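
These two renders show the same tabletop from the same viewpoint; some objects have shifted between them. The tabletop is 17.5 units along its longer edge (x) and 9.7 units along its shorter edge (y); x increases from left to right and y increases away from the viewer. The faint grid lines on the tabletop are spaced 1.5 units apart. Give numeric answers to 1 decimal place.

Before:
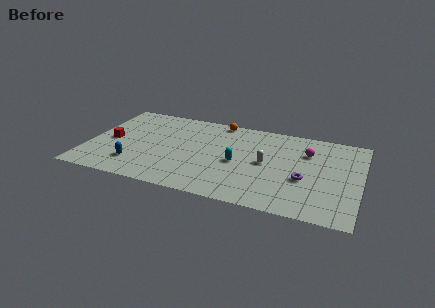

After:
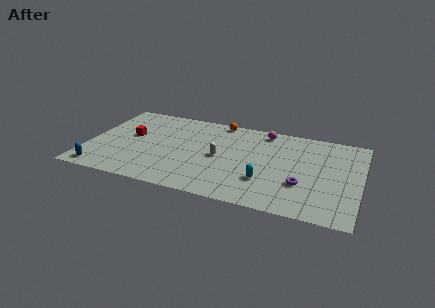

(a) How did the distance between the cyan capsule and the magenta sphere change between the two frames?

+0.6

Before: roughly 5.0 units apart; after: 5.6. That's 0.6 units further apart.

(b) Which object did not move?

the orange sphere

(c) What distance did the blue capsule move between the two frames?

2.4

From (3.2, 2.3) to (1.1, 1.1), the blue capsule covered √(2.1² + 1.2²) ≈ 2.4 units.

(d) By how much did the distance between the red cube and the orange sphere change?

-1.5

They were about 8.0 units apart before and 6.5 after — 1.5 units closer together.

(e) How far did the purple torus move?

0.6

The purple torus moved from about (14.0, 3.8) to (13.9, 3.2), a distance of √(0.1² + 0.6²) ≈ 0.6.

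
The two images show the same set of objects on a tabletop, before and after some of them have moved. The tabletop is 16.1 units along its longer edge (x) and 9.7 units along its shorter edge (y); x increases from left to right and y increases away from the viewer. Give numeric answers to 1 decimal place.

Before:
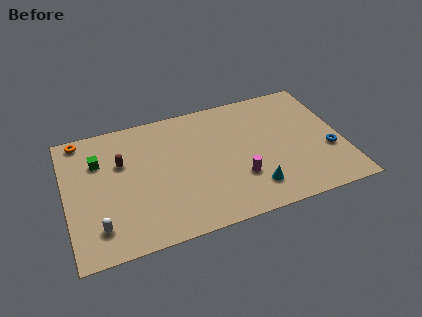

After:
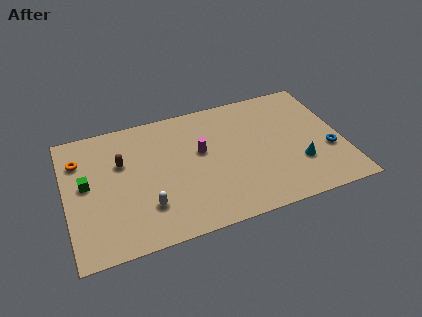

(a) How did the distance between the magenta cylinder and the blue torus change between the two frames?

+2.3

They were about 5.3 units apart before and 7.6 after — 2.3 units further apart.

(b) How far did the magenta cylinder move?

3.4

The magenta cylinder moved from about (9.9, 3.0) to (7.9, 5.7), a distance of √(2.0² + 2.7²) ≈ 3.4.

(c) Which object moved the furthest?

the magenta cylinder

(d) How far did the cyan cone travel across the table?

3.0

The cyan cone was near (10.6, 2.0) before and (13.4, 3.0) after, so it travelled √(2.8² + 1.0²) ≈ 3.0 units.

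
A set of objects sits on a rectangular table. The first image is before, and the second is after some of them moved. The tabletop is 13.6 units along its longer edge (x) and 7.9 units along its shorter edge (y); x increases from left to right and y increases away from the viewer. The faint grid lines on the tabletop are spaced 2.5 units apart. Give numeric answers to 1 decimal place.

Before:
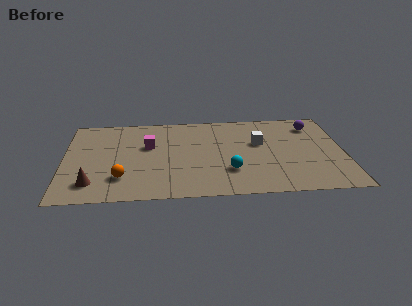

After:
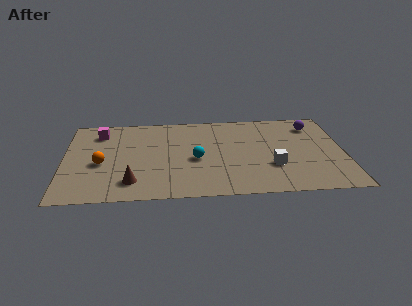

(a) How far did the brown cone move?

1.9

The brown cone moved from about (1.4, 1.6) to (3.3, 1.6), a distance of √(1.9² + 0.0²) ≈ 1.9.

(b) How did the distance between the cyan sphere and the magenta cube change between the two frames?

+0.8

The distance was about 4.7 in the first image and 5.5 in the second, so they moved 0.8 units further apart.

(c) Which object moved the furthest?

the magenta cube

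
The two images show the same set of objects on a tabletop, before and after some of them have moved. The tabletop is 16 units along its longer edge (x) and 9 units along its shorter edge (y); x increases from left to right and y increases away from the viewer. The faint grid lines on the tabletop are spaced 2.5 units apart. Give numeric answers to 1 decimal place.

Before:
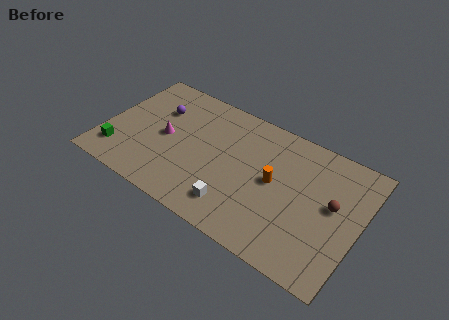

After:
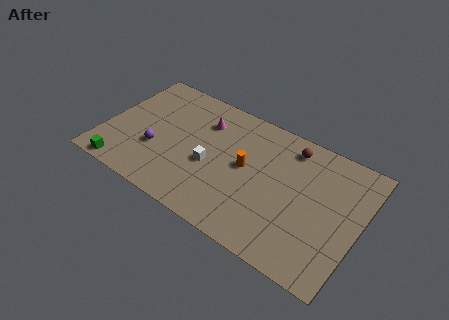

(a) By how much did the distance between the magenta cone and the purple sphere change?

+2.3

Before: roughly 2.0 units apart; after: 4.3. That's 2.3 units further apart.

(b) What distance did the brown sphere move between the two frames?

4.0

The brown sphere was near (14.3, 5.0) before and (11.3, 7.6) after, so it travelled √(3.0² + 2.6²) ≈ 4.0 units.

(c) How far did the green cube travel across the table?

1.2

From (1.2, 1.9) to (1.7, 0.8), the green cube covered √(0.5² + 1.1²) ≈ 1.2 units.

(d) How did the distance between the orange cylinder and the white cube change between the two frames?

-1.2

The distance was about 3.5 in the first image and 2.3 in the second, so they moved 1.2 units closer together.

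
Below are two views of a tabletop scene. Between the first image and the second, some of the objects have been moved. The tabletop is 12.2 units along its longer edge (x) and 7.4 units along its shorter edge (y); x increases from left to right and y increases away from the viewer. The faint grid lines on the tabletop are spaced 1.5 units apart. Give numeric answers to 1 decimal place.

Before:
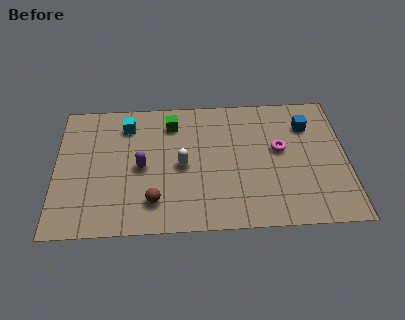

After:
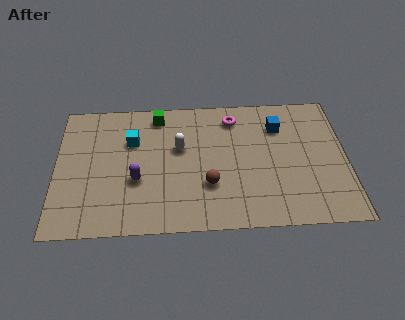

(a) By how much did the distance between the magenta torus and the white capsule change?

-1.4

The distance was about 4.2 in the first image and 2.8 in the second, so they moved 1.4 units closer together.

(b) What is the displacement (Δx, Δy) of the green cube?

(-0.6, 0.5)

From the two frames, the green cube sits at roughly (4.9, 5.9) before and (4.3, 6.4) after.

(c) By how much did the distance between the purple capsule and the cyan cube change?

-0.3

Before: roughly 2.5 units apart; after: 2.2. That's 0.3 units closer together.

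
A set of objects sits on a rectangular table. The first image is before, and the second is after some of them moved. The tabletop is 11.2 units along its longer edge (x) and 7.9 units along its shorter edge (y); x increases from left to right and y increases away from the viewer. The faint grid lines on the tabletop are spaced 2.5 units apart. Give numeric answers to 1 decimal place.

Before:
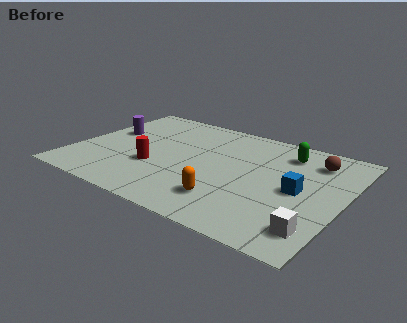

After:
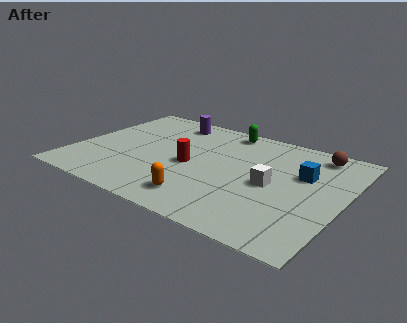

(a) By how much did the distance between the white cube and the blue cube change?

-0.8

Before: roughly 2.5 units apart; after: 1.7. That's 0.8 units closer together.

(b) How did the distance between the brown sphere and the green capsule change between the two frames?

+2.7

Before: roughly 1.2 units apart; after: 3.9. That's 2.7 units further apart.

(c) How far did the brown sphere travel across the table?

0.6

The brown sphere was near (9.7, 6.2) before and (9.7, 6.8) after, so it travelled √(0.0² + 0.6²) ≈ 0.6 units.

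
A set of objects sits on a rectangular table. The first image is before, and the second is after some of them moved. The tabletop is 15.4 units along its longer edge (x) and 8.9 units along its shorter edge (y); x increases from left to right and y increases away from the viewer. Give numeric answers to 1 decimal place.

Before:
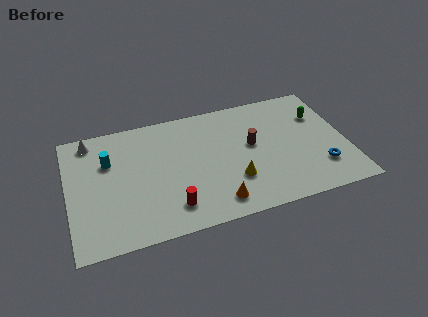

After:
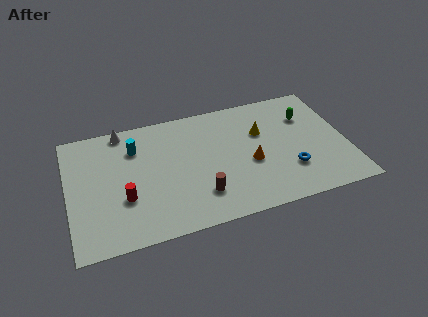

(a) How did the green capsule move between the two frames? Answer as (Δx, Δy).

(-0.7, 0.1)

From the two frames, the green capsule sits at roughly (14.1, 6.2) before and (13.4, 6.3) after.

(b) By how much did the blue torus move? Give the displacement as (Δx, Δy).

(-1.7, 0.3)

The blue torus started near (13.8, 2.3) and ended near (12.1, 2.6).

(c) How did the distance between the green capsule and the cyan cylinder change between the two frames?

-2.2

They were about 11.8 units apart before and 9.6 after — 2.2 units closer together.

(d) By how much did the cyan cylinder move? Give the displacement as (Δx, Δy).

(1.5, 0.6)

The cyan cylinder started near (2.3, 6.0) and ended near (3.8, 6.6).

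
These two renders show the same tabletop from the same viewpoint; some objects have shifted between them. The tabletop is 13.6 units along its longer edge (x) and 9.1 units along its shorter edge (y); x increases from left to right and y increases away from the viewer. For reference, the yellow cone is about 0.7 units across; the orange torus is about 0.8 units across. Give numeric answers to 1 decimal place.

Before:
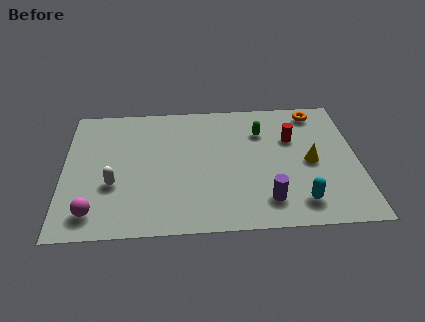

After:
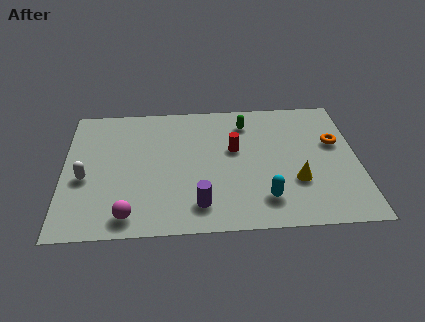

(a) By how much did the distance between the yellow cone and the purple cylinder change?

+1.4

Before: roughly 3.3 units apart; after: 4.7. That's 1.4 units further apart.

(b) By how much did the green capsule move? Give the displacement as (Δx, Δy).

(-0.7, 0.7)

From the two frames, the green capsule sits at roughly (9.2, 6.6) before and (8.5, 7.3) after.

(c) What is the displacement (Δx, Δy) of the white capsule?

(-1.3, 0.5)

The white capsule was at about (2.3, 3.3) and moved to about (1.0, 3.8).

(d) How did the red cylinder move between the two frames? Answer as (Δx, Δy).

(-2.7, -0.6)

From the two frames, the red cylinder sits at roughly (10.6, 6.0) before and (7.9, 5.4) after.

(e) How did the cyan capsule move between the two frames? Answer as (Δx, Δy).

(-1.6, 0.3)

From the two frames, the cyan capsule sits at roughly (10.8, 1.6) before and (9.2, 1.9) after.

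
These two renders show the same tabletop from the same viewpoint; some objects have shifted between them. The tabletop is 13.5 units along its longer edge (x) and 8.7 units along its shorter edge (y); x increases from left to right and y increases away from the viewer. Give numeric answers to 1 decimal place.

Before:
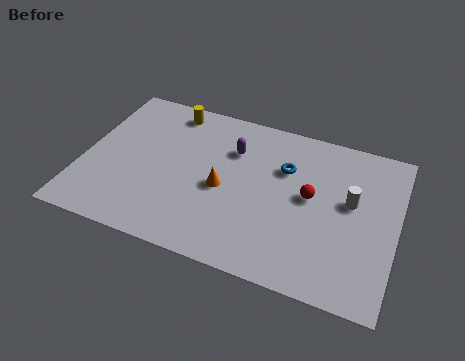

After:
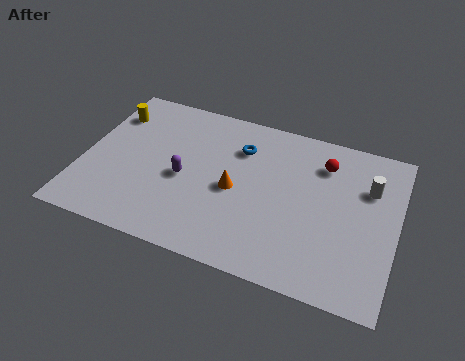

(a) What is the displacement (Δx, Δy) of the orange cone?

(0.5, 0.1)

The orange cone started near (6.1, 3.9) and ended near (6.6, 4.0).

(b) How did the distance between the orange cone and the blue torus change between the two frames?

-0.8

Before: roughly 3.2 units apart; after: 2.4. That's 0.8 units closer together.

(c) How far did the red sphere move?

2.0

From (9.8, 4.7) to (10.2, 6.7), the red sphere covered √(0.4² + 2.0²) ≈ 2.0 units.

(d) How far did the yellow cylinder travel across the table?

2.7

From (3.4, 7.6) to (0.9, 6.6), the yellow cylinder covered √(2.5² + 1.0²) ≈ 2.7 units.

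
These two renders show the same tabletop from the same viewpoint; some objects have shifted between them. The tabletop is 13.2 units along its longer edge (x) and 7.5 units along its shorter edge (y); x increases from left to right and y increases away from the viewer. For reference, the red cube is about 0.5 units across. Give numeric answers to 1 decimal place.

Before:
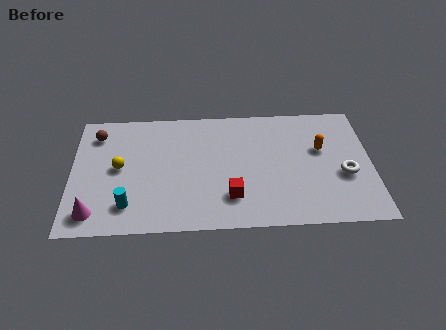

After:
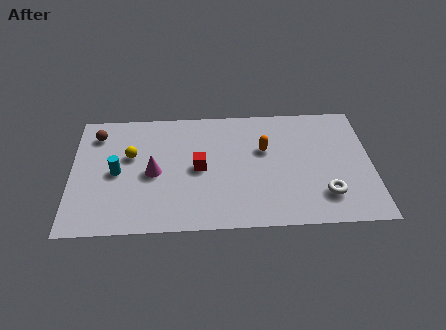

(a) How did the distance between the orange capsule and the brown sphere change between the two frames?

-2.5

The distance was about 10.0 in the first image and 7.5 in the second, so they moved 2.5 units closer together.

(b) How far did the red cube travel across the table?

2.3

The red cube was near (7.0, 1.9) before and (5.6, 3.7) after, so it travelled √(1.4² + 1.8²) ≈ 2.3 units.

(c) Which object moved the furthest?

the magenta cone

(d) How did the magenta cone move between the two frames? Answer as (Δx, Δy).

(2.6, 2.3)

The magenta cone started near (1.0, 1.2) and ended near (3.6, 3.5).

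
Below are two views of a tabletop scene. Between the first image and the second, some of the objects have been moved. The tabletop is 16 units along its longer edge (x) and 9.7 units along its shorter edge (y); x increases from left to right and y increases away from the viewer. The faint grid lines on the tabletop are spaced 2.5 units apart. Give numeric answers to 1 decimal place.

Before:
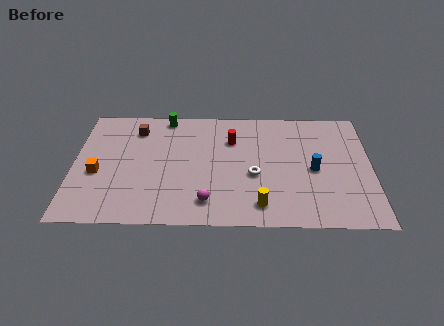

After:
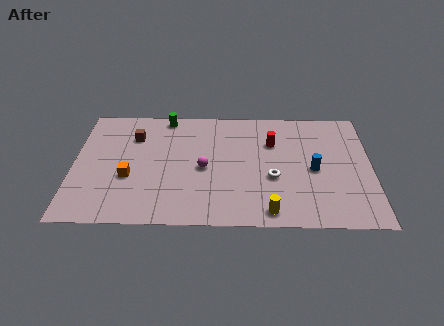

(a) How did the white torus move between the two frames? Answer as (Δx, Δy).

(1.0, -0.2)

The white torus was at about (9.7, 4.0) and moved to about (10.7, 3.8).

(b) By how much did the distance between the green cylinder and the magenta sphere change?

-2.6

The distance was about 7.4 in the first image and 4.8 in the second, so they moved 2.6 units closer together.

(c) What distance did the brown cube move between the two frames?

0.6

The brown cube was near (3.3, 7.7) before and (3.2, 7.1) after, so it travelled √(0.1² + 0.6²) ≈ 0.6 units.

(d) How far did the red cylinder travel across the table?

2.2

The red cylinder moved from about (8.5, 6.9) to (10.7, 6.7), a distance of √(2.2² + 0.2²) ≈ 2.2.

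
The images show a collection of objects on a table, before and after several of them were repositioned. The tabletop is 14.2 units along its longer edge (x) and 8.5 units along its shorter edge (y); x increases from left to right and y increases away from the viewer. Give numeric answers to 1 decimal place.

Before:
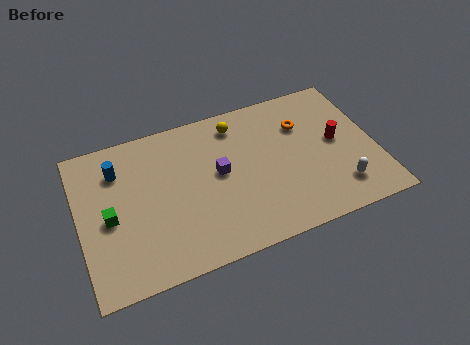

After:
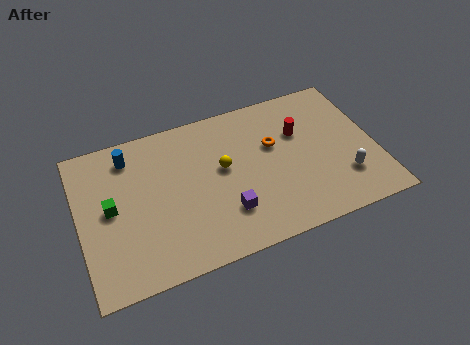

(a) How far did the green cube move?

0.5

The green cube moved from about (1.4, 3.9) to (1.5, 4.4), a distance of √(0.1² + 0.5²) ≈ 0.5.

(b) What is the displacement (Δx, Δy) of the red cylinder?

(-1.7, 1.1)

From the two frames, the red cylinder sits at roughly (12.4, 4.5) before and (10.7, 5.6) after.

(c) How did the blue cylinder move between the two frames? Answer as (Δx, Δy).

(0.6, 0.6)

From the two frames, the blue cylinder sits at roughly (2.0, 6.4) before and (2.6, 7.0) after.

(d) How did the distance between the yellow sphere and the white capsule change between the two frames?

-0.8

The distance was about 6.9 in the first image and 6.1 in the second, so they moved 0.8 units closer together.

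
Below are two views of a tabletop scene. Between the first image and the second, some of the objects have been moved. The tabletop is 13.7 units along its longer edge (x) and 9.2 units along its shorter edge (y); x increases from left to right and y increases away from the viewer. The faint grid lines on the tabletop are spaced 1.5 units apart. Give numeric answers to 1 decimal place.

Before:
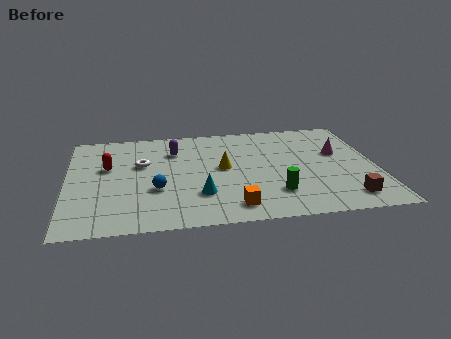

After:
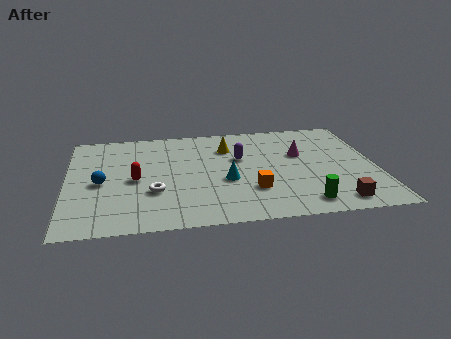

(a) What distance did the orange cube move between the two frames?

1.6

The orange cube was near (7.2, 1.4) before and (8.1, 2.7) after, so it travelled √(0.9² + 1.3²) ≈ 1.6 units.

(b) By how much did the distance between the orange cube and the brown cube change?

-1.1

They were about 5.0 units apart before and 3.9 after — 1.1 units closer together.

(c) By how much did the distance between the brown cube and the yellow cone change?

+0.9

The distance was about 6.3 in the first image and 7.2 in the second, so they moved 0.9 units further apart.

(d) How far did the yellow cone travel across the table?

1.9

The yellow cone was near (6.9, 4.9) before and (7.2, 6.8) after, so it travelled √(0.3² + 1.9²) ≈ 1.9 units.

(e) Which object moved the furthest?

the purple capsule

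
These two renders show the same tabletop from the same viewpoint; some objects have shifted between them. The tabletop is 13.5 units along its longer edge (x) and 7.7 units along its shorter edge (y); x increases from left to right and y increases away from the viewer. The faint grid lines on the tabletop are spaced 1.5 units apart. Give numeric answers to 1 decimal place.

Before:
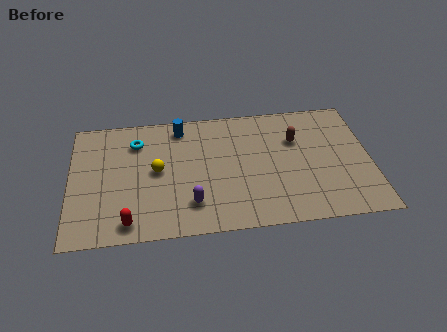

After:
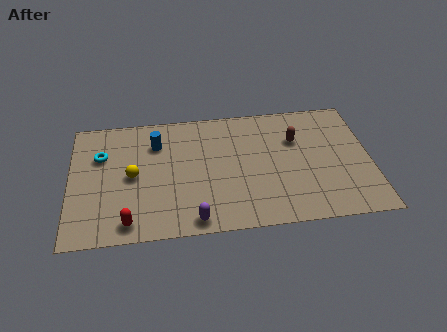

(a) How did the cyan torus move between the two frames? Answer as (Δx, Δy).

(-1.6, -0.7)

The cyan torus was at about (3.0, 5.9) and moved to about (1.4, 5.2).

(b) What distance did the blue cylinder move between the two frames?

1.4

The blue cylinder moved from about (5.0, 6.6) to (3.9, 5.7), a distance of √(1.1² + 0.9²) ≈ 1.4.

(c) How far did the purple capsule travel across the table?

1.0

The purple capsule was near (5.4, 1.8) before and (5.5, 0.8) after, so it travelled √(0.1² + 1.0²) ≈ 1.0 units.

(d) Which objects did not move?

the brown capsule and the red capsule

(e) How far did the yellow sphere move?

1.1

From (3.9, 4.0) to (2.8, 3.8), the yellow sphere covered √(1.1² + 0.2²) ≈ 1.1 units.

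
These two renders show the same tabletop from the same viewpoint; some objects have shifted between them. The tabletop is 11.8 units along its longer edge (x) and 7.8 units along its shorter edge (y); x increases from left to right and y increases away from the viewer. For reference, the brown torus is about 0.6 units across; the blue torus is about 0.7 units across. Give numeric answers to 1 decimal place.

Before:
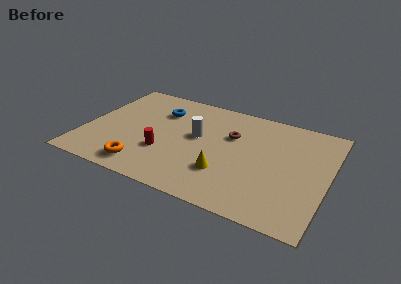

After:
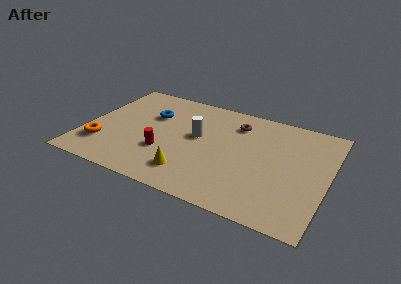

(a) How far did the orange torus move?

2.3

The orange torus was near (3.2, 1.2) before and (1.0, 2.0) after, so it travelled √(2.2² + 0.8²) ≈ 2.3 units.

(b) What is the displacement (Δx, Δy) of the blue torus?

(-0.4, -0.5)

The blue torus started near (3.4, 5.7) and ended near (3.0, 5.2).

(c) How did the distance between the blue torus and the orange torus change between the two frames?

-0.7

Before: roughly 4.5 units apart; after: 3.8. That's 0.7 units closer together.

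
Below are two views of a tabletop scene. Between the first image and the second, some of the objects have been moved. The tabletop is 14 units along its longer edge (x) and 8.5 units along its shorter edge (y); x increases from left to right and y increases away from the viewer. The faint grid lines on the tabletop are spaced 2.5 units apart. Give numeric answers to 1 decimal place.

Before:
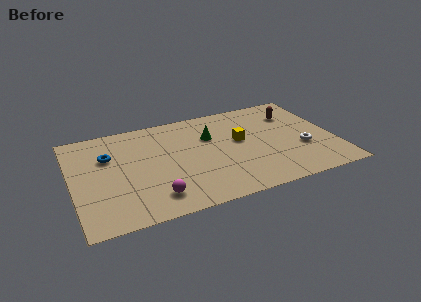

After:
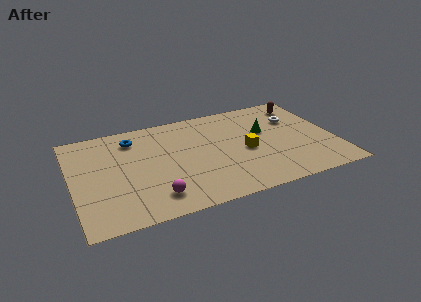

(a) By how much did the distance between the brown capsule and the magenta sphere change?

+0.9

The distance was about 9.3 in the first image and 10.2 in the second, so they moved 0.9 units further apart.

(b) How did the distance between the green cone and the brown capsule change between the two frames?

-1.7

They were about 4.6 units apart before and 2.9 after — 1.7 units closer together.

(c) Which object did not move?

the magenta sphere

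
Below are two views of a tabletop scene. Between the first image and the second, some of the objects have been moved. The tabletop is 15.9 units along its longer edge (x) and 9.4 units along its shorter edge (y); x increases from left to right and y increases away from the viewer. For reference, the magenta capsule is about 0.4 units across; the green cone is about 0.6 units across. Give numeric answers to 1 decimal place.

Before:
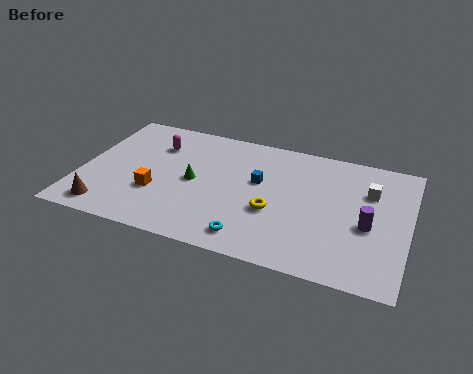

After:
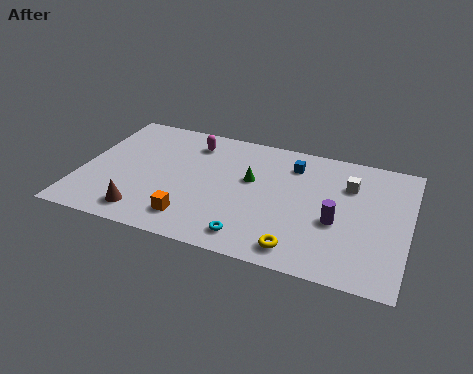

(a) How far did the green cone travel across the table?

2.9

From (5.5, 4.6) to (8.2, 5.6), the green cone covered √(2.7² + 1.0²) ≈ 2.9 units.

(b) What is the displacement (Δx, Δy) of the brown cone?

(1.8, 0.2)

From the two frames, the brown cone sits at roughly (1.6, 1.3) before and (3.4, 1.5) after.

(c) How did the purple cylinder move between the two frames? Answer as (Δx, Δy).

(-1.5, -0.2)

The purple cylinder started near (14.0, 4.0) and ended near (12.5, 3.8).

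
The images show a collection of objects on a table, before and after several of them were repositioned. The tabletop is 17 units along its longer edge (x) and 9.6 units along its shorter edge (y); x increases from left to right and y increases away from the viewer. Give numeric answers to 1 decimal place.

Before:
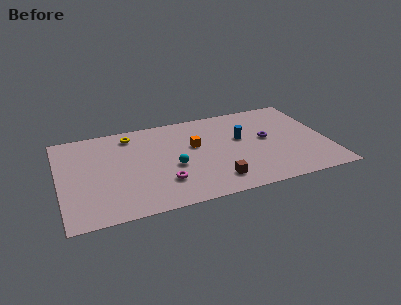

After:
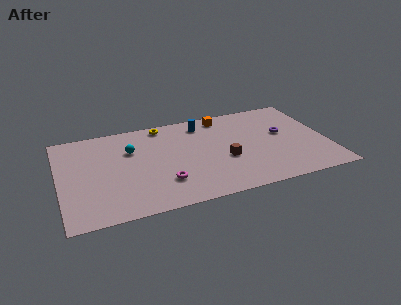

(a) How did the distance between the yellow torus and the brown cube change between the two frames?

-2.0

The distance was about 8.0 in the first image and 6.0 in the second, so they moved 2.0 units closer together.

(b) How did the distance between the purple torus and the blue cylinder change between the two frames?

+3.9

Before: roughly 1.7 units apart; after: 5.6. That's 3.9 units further apart.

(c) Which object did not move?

the magenta torus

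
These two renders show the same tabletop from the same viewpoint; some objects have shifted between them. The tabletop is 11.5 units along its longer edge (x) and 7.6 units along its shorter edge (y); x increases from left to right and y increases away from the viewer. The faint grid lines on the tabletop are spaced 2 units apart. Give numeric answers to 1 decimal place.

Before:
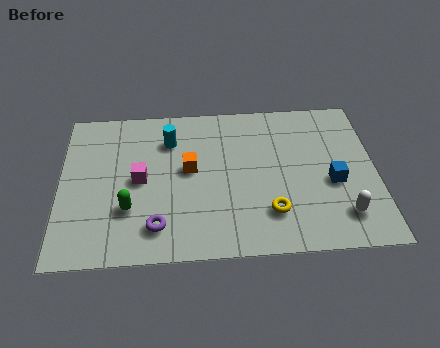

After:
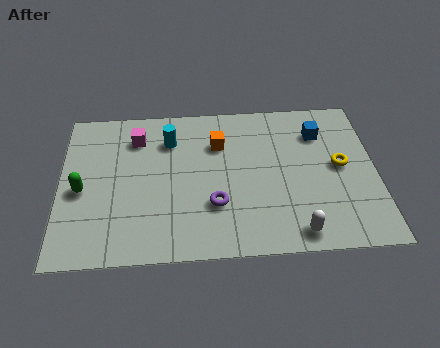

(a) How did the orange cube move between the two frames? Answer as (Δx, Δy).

(1.1, 1.2)

The orange cube started near (4.7, 4.2) and ended near (5.8, 5.4).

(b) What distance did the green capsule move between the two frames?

2.0

From (2.5, 2.4) to (0.8, 3.4), the green capsule covered √(1.7² + 1.0²) ≈ 2.0 units.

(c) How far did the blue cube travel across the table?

2.5

From (9.9, 3.2) to (9.5, 5.7), the blue cube covered √(0.4² + 2.5²) ≈ 2.5 units.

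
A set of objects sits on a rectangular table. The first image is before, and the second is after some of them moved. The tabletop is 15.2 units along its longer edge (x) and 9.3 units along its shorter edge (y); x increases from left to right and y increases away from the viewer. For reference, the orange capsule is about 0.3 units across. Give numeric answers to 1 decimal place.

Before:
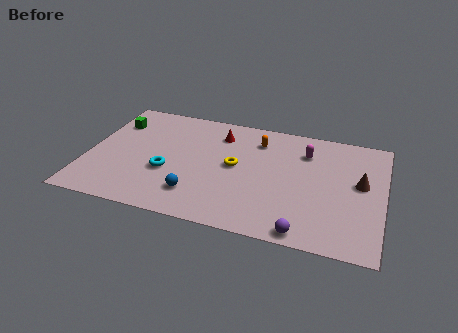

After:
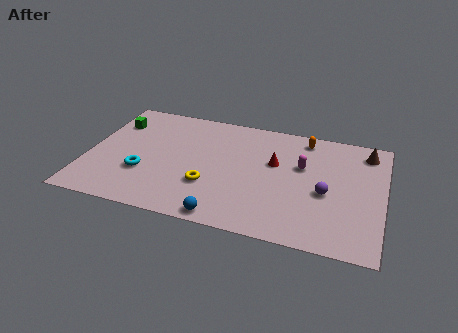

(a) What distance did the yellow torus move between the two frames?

2.2

From (7.6, 4.9) to (6.4, 3.0), the yellow torus covered √(1.2² + 1.9²) ≈ 2.2 units.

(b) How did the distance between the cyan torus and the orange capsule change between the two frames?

+3.6

Before: roughly 5.8 units apart; after: 9.4. That's 3.6 units further apart.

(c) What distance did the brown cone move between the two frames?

2.6

The brown cone moved from about (14.0, 5.2) to (14.2, 7.8), a distance of √(0.2² + 2.6²) ≈ 2.6.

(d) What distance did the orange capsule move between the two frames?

2.5

The orange capsule was near (8.6, 7.3) before and (11.0, 8.1) after, so it travelled √(2.4² + 0.8²) ≈ 2.5 units.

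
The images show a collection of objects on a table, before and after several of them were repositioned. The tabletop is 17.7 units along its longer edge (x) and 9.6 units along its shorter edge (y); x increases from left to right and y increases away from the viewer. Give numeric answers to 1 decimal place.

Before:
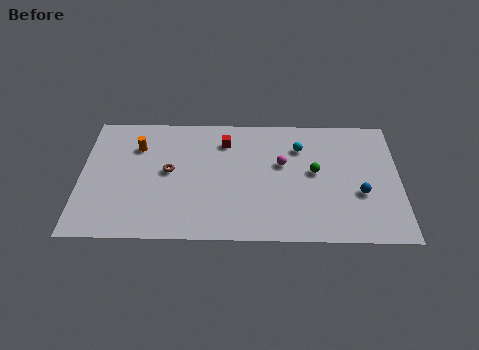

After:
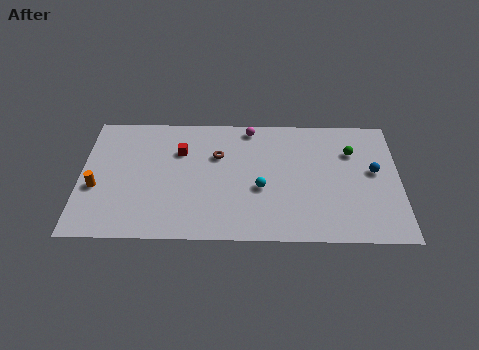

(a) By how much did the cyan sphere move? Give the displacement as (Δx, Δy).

(-2.2, -3.2)

From the two frames, the cyan sphere sits at roughly (12.2, 7.1) before and (10.0, 3.9) after.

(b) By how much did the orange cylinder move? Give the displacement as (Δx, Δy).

(-2.2, -3.2)

From the two frames, the orange cylinder sits at roughly (3.1, 7.0) before and (0.9, 3.8) after.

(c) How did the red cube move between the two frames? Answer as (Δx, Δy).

(-2.5, -0.8)

The red cube started near (8.0, 7.5) and ended near (5.5, 6.7).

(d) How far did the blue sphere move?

1.9

The blue sphere moved from about (15.5, 3.6) to (16.3, 5.3), a distance of √(0.8² + 1.7²) ≈ 1.9.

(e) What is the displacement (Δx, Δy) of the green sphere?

(2.1, 1.6)

The green sphere started near (13.0, 5.2) and ended near (15.1, 6.8).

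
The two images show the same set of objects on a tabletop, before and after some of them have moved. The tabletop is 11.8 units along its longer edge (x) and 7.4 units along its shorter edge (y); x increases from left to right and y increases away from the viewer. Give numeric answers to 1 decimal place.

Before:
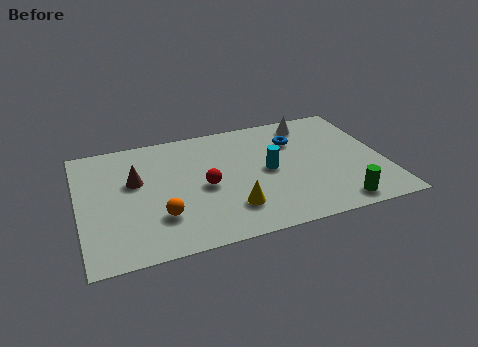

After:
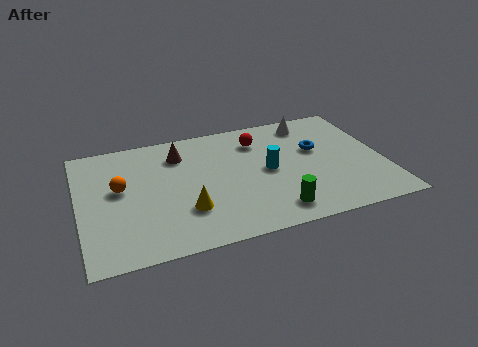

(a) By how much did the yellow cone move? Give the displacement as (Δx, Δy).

(-1.7, 0.4)

The yellow cone started near (5.7, 1.8) and ended near (4.0, 2.2).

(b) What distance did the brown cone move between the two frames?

2.2

The brown cone was near (2.2, 4.5) before and (4.0, 5.7) after, so it travelled √(1.8² + 1.2²) ≈ 2.2 units.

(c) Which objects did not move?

the white cone and the cyan cylinder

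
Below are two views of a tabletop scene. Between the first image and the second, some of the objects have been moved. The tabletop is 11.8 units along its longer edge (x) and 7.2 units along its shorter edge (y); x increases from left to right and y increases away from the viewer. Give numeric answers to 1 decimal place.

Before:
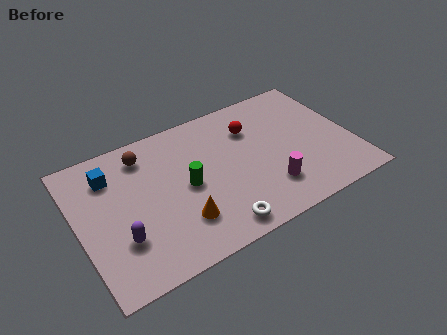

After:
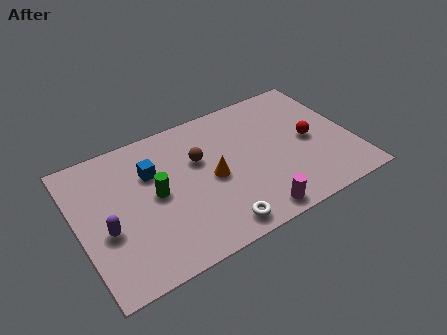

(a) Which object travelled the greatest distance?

the red sphere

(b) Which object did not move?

the white torus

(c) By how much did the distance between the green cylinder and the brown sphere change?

-0.6

They were about 2.8 units apart before and 2.2 after — 0.6 units closer together.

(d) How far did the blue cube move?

1.8

The blue cube moved from about (1.6, 5.5) to (3.3, 4.9), a distance of √(1.7² + 0.6²) ≈ 1.8.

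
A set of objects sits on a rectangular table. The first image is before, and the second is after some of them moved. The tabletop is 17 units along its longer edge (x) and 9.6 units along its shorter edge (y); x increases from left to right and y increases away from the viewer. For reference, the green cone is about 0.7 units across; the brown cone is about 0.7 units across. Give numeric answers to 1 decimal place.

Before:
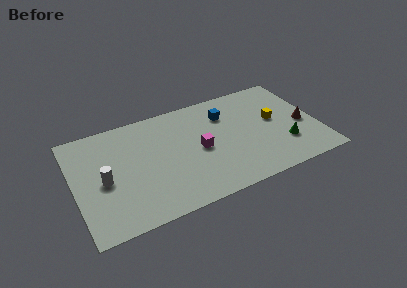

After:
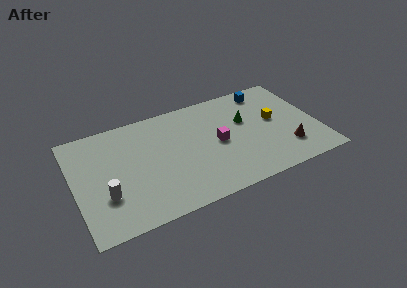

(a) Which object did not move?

the yellow cube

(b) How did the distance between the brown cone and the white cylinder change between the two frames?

-1.4

Before: roughly 14.0 units apart; after: 12.6. That's 1.4 units closer together.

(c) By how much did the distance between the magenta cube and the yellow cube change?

-1.3

The distance was about 5.4 in the first image and 4.1 in the second, so they moved 1.3 units closer together.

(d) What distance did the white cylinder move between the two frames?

1.3

The white cylinder moved from about (2.0, 4.4) to (2.0, 3.1), a distance of √(0.0² + 1.3²) ≈ 1.3.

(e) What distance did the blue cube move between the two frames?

3.3

From (10.8, 7.1) to (13.9, 8.3), the blue cube covered √(3.1² + 1.2²) ≈ 3.3 units.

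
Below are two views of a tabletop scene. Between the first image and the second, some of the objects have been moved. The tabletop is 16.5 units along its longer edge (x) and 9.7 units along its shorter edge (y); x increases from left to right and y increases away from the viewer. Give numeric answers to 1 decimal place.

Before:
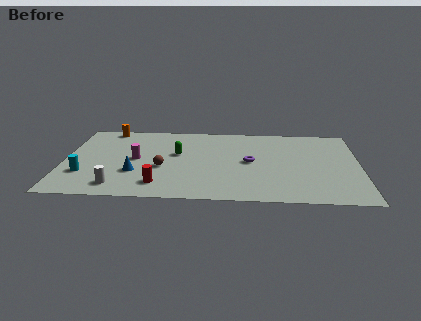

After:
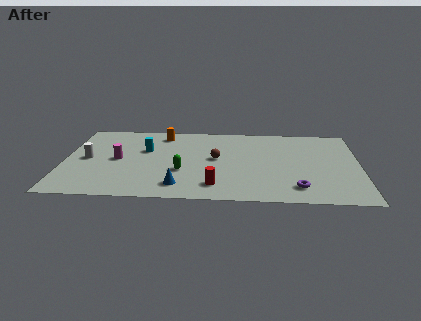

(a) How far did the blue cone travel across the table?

2.9

The blue cone was near (4.0, 3.2) before and (6.5, 1.7) after, so it travelled √(2.5² + 1.5²) ≈ 2.9 units.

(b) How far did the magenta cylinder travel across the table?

1.0

The magenta cylinder moved from about (4.0, 4.9) to (3.0, 4.8), a distance of √(1.0² + 0.1²) ≈ 1.0.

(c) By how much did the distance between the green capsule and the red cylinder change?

-1.5

They were about 4.0 units apart before and 2.5 after — 1.5 units closer together.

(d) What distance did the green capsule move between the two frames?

2.2

From (6.3, 5.7) to (6.6, 3.5), the green capsule covered √(0.3² + 2.2²) ≈ 2.2 units.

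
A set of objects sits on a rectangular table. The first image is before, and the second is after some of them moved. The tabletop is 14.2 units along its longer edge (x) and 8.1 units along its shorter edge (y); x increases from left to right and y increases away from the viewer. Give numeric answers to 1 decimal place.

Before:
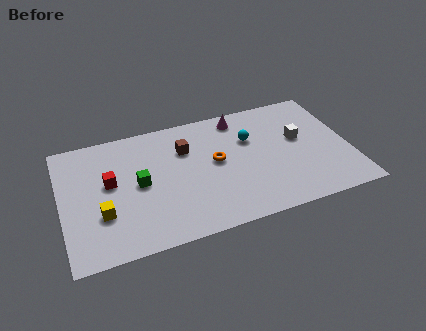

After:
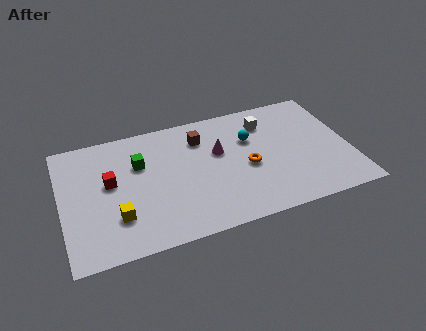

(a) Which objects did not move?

the red cube and the cyan sphere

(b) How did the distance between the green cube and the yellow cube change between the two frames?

+1.0

They were about 2.4 units apart before and 3.4 after — 1.0 units further apart.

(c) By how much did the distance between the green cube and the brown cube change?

+0.3

Before: roughly 2.9 units apart; after: 3.2. That's 0.3 units further apart.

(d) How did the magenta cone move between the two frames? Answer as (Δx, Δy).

(-1.2, -2.0)

The magenta cone was at about (9.0, 7.0) and moved to about (7.8, 5.0).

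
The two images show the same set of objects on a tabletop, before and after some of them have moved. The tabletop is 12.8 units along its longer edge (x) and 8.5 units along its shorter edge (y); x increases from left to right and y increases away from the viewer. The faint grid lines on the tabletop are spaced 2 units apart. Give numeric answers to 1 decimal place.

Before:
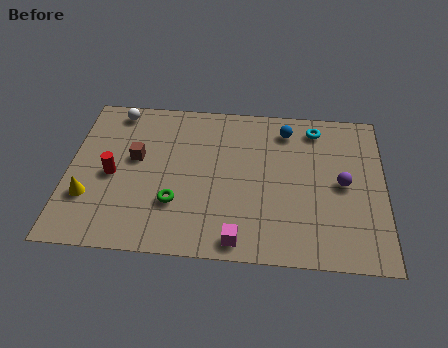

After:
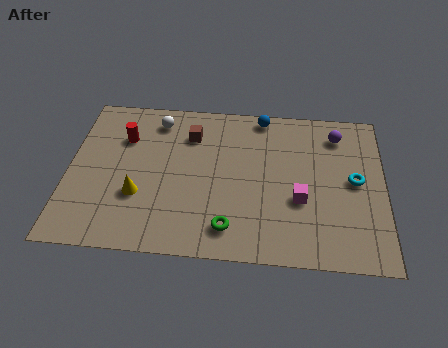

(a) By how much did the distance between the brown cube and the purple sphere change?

-2.4

They were about 8.4 units apart before and 6.0 after — 2.4 units closer together.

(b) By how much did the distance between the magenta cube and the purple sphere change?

-1.3

Before: roughly 5.3 units apart; after: 4.0. That's 1.3 units closer together.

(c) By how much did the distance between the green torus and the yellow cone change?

+0.5

The distance was about 3.5 in the first image and 4.0 in the second, so they moved 0.5 units further apart.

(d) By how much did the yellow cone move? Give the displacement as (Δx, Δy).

(2.0, 0.3)

From the two frames, the yellow cone sits at roughly (0.9, 2.6) before and (2.9, 2.9) after.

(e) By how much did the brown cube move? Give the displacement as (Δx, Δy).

(2.2, 1.5)

From the two frames, the brown cube sits at roughly (2.7, 4.9) before and (4.9, 6.4) after.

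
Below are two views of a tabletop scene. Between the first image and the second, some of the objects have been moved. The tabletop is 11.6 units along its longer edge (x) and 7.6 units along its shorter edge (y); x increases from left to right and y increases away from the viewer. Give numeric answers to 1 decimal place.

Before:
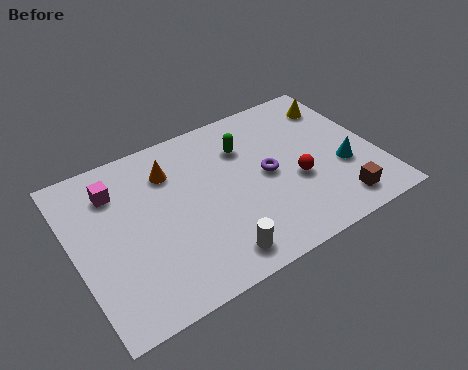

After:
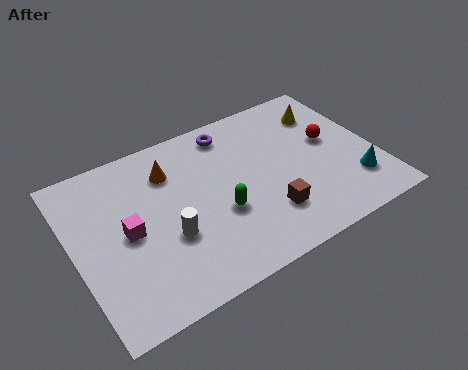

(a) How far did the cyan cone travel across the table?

0.9

The cyan cone moved from about (10.2, 2.8) to (10.5, 1.9), a distance of √(0.3² + 0.9²) ≈ 0.9.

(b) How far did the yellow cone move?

0.5

The yellow cone moved from about (10.6, 6.0) to (10.1, 5.8), a distance of √(0.5² + 0.2²) ≈ 0.5.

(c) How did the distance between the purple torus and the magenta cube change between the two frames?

-0.7

Before: roughly 5.9 units apart; after: 5.2. That's 0.7 units closer together.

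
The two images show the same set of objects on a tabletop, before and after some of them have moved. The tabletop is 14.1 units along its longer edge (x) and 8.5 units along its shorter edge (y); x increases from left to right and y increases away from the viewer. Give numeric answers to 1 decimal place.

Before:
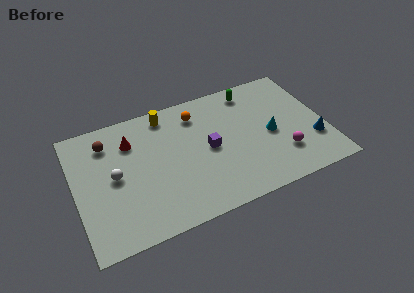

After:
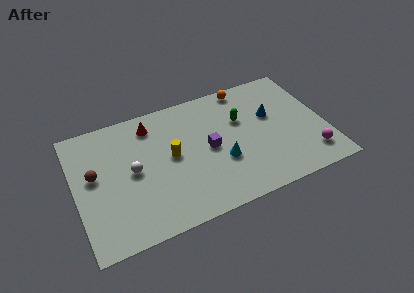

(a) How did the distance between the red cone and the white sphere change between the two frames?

+0.7

The distance was about 2.3 in the first image and 3.0 in the second, so they moved 0.7 units further apart.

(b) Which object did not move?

the purple cube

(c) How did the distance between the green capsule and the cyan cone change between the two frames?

-0.7

Before: roughly 3.5 units apart; after: 2.8. That's 0.7 units closer together.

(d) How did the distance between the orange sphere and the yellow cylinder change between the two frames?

+3.8

They were about 1.8 units apart before and 5.6 after — 3.8 units further apart.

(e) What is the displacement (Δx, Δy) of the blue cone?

(-2.1, 2.6)

The blue cone was at about (13.3, 2.6) and moved to about (11.2, 5.2).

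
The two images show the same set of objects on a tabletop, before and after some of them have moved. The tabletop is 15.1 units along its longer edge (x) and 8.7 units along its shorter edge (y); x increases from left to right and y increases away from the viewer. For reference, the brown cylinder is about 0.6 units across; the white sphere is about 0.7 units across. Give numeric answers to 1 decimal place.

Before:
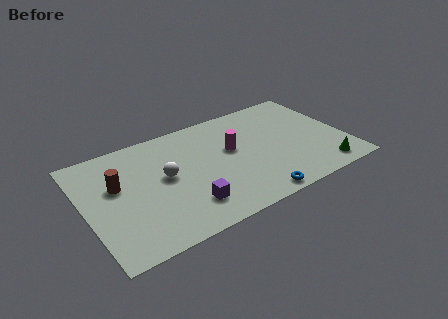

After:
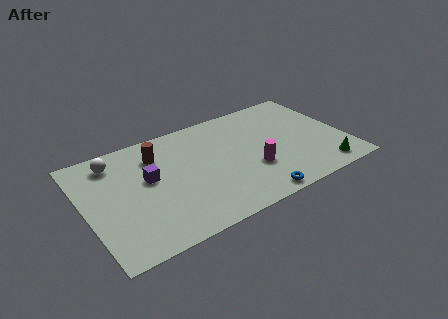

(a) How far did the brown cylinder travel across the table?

2.8

From (1.9, 5.3) to (4.4, 6.6), the brown cylinder covered √(2.5² + 1.3²) ≈ 2.8 units.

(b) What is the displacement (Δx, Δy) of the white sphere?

(-2.6, 2.5)

The white sphere was at about (4.6, 4.7) and moved to about (2.0, 7.2).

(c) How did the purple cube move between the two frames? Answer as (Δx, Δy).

(-1.8, 3.0)

The purple cube was at about (5.5, 2.0) and moved to about (3.7, 5.0).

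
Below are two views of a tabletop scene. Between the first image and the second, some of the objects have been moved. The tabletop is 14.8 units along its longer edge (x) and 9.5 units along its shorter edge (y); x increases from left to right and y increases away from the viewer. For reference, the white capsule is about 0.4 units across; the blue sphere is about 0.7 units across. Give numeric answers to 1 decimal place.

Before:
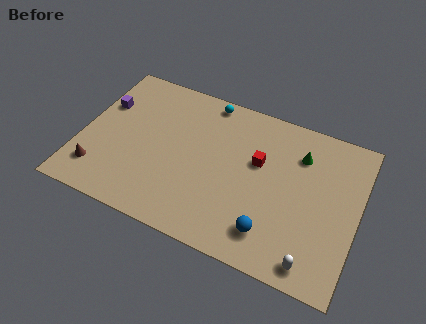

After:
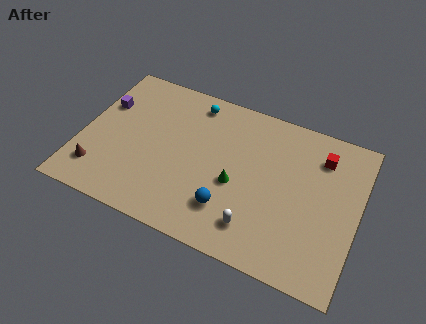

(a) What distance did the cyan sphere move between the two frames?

0.8

The cyan sphere moved from about (6.3, 8.6) to (5.6, 8.2), a distance of √(0.7² + 0.4²) ≈ 0.8.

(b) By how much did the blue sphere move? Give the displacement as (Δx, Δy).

(-2.3, 0.5)

The blue sphere started near (10.5, 1.9) and ended near (8.2, 2.4).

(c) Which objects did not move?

the brown cone and the purple cube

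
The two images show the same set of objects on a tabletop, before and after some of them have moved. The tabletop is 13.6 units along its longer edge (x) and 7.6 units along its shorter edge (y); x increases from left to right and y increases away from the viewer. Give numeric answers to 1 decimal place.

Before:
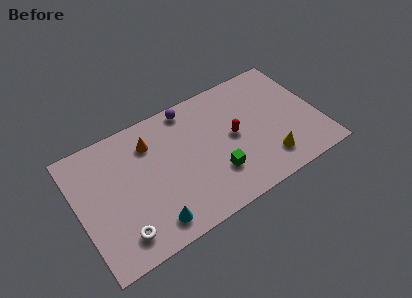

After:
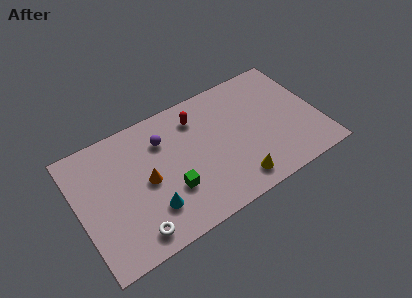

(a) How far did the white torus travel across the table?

0.8

From (2.0, 1.4) to (2.7, 1.1), the white torus covered √(0.7² + 0.3²) ≈ 0.8 units.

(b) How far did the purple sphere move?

2.1

The purple sphere was near (6.7, 6.8) before and (5.0, 5.6) after, so it travelled √(1.7² + 1.2²) ≈ 2.1 units.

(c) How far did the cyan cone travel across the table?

0.8

The cyan cone was near (3.7, 1.2) before and (3.8, 2.0) after, so it travelled √(0.1² + 0.8²) ≈ 0.8 units.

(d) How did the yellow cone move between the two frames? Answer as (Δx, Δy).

(-1.9, -0.4)

The yellow cone was at about (10.4, 1.6) and moved to about (8.5, 1.2).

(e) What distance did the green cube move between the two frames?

2.5

The green cube was near (7.5, 2.2) before and (5.0, 2.5) after, so it travelled √(2.5² + 0.3²) ≈ 2.5 units.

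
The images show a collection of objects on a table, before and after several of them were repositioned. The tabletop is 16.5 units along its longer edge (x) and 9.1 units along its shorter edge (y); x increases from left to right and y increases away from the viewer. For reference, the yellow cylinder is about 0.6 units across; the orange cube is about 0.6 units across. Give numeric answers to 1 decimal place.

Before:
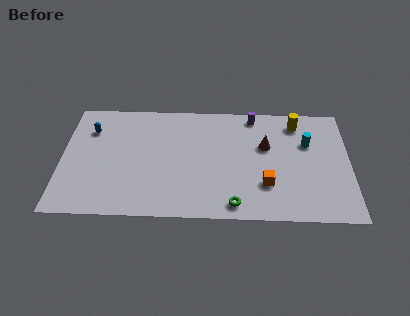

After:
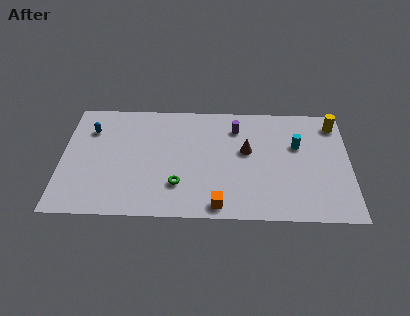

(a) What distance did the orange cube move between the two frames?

3.2

The orange cube moved from about (11.7, 2.7) to (9.0, 1.0), a distance of √(2.7² + 1.7²) ≈ 3.2.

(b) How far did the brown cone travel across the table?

1.2

The brown cone moved from about (11.7, 5.7) to (10.6, 5.3), a distance of √(1.1² + 0.4²) ≈ 1.2.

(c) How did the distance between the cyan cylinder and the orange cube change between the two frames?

+2.5

They were about 4.1 units apart before and 6.6 after — 2.5 units further apart.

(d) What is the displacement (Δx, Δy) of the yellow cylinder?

(2.2, 0.0)

From the two frames, the yellow cylinder sits at roughly (13.5, 7.6) before and (15.7, 7.6) after.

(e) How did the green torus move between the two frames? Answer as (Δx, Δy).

(-3.2, 1.4)

The green torus started near (9.9, 1.1) and ended near (6.7, 2.5).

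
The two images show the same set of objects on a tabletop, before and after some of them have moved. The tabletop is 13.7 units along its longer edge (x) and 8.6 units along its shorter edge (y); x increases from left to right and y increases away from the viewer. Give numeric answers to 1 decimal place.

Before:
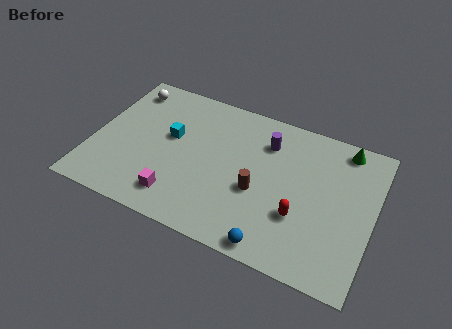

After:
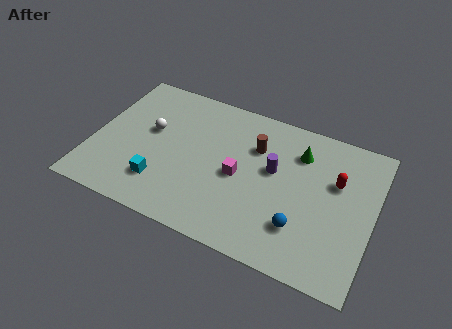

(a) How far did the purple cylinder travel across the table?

1.6

The purple cylinder moved from about (8.3, 6.5) to (8.8, 5.0), a distance of √(0.5² + 1.5²) ≈ 1.6.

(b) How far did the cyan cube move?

2.9

From (3.7, 5.0) to (3.6, 2.1), the cyan cube covered √(0.1² + 2.9²) ≈ 2.9 units.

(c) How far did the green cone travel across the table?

2.4

From (12.0, 7.6) to (9.9, 6.5), the green cone covered √(2.1² + 1.1²) ≈ 2.4 units.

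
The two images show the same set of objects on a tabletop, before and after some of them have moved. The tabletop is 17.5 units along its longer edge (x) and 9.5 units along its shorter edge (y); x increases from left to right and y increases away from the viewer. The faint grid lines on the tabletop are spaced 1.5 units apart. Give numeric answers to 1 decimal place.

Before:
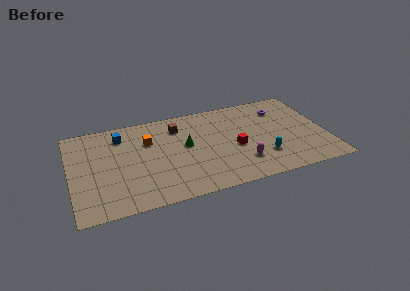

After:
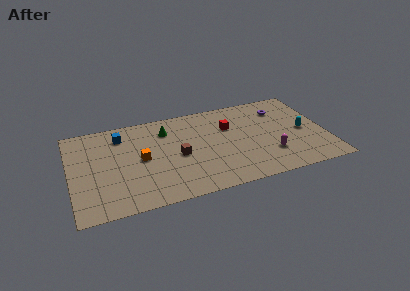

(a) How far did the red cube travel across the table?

2.3

From (11.2, 4.1) to (11.0, 6.4), the red cube covered √(0.2² + 2.3²) ≈ 2.3 units.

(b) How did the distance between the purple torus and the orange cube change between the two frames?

+0.9

They were about 9.3 units apart before and 10.2 after — 0.9 units further apart.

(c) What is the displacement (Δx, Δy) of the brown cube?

(-0.2, -3.0)

The brown cube was at about (7.5, 7.4) and moved to about (7.3, 4.4).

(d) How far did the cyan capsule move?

3.6

The cyan capsule was near (13.0, 2.6) before and (16.0, 4.5) after, so it travelled √(3.0² + 1.9²) ≈ 3.6 units.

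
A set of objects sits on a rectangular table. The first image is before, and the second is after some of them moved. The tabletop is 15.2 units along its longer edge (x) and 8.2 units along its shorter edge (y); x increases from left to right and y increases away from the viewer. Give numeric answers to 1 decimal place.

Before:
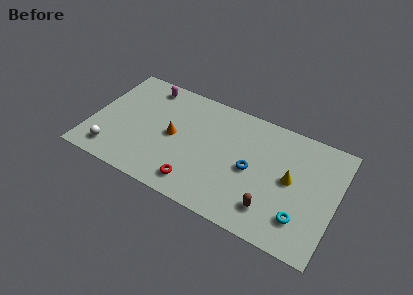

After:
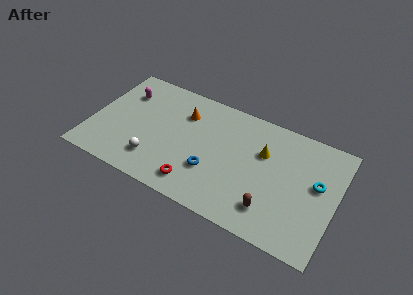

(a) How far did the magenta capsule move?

1.7

From (3.0, 7.1) to (1.7, 6.0), the magenta capsule covered √(1.3² + 1.1²) ≈ 1.7 units.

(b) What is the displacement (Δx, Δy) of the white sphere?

(2.6, 0.5)

From the two frames, the white sphere sits at roughly (1.6, 1.4) before and (4.2, 1.9) after.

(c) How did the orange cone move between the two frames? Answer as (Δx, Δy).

(0.4, 1.9)

From the two frames, the orange cone sits at roughly (5.1, 4.1) before and (5.5, 6.0) after.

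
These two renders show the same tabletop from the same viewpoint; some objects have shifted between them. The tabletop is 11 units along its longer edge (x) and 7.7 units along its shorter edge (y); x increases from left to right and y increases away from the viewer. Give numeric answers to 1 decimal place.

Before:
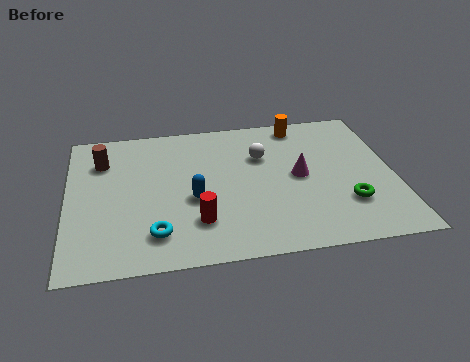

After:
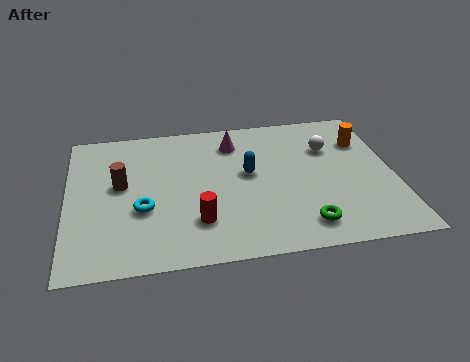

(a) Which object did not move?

the red cylinder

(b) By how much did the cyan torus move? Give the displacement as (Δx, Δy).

(-0.4, 1.3)

The cyan torus was at about (2.9, 1.6) and moved to about (2.5, 2.9).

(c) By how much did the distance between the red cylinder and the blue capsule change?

+1.7

The distance was about 1.2 in the first image and 2.9 in the second, so they moved 1.7 units further apart.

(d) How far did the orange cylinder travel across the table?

2.5

From (8.0, 6.8) to (10.1, 5.5), the orange cylinder covered √(2.1² + 1.3²) ≈ 2.5 units.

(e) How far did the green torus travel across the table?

1.7

From (9.3, 2.2) to (7.8, 1.3), the green torus covered √(1.5² + 0.9²) ≈ 1.7 units.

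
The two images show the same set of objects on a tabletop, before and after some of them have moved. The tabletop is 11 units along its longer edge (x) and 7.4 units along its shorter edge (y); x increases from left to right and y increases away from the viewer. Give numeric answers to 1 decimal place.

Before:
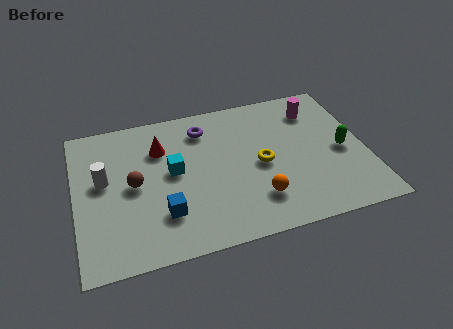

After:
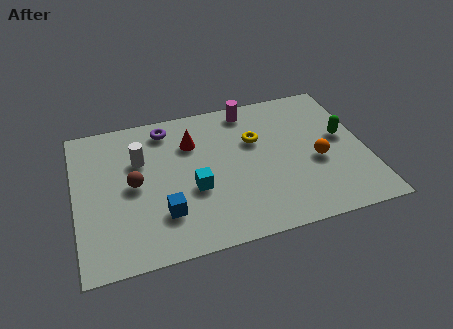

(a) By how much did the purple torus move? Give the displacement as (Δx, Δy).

(-1.4, 0.4)

The purple torus started near (5.0, 5.9) and ended near (3.6, 6.3).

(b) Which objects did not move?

the brown sphere and the blue cube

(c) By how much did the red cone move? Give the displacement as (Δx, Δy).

(1.2, 0.0)

The red cone was at about (3.3, 5.3) and moved to about (4.5, 5.3).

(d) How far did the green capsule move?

0.7

The green capsule moved from about (10.1, 3.4) to (10.2, 4.1), a distance of √(0.1² + 0.7²) ≈ 0.7.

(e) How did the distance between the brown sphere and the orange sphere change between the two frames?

+2.0

They were about 4.9 units apart before and 6.9 after — 2.0 units further apart.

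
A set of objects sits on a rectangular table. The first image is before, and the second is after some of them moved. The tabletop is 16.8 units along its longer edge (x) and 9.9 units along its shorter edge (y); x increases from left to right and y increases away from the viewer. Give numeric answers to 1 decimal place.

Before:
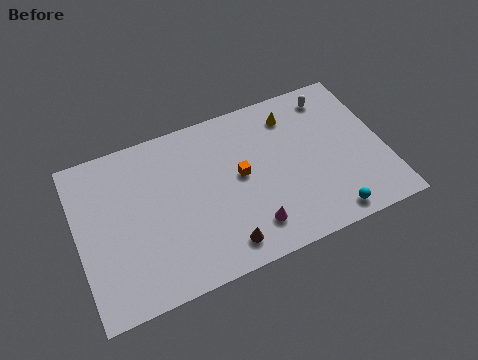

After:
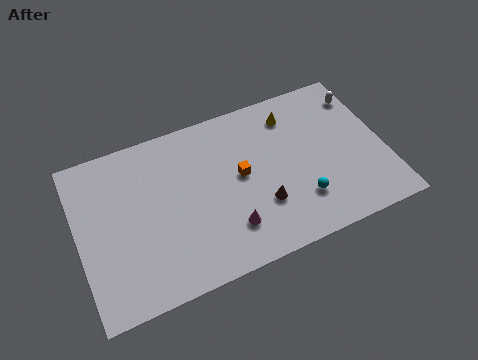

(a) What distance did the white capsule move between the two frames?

1.7

The white capsule moved from about (14.4, 8.4) to (16.0, 7.9), a distance of √(1.6² + 0.5²) ≈ 1.7.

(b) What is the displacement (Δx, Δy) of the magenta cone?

(-1.2, 0.4)

The magenta cone started near (9.1, 2.0) and ended near (7.9, 2.4).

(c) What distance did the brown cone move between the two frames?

2.8

From (7.5, 1.5) to (9.8, 3.1), the brown cone covered √(2.3² + 1.6²) ≈ 2.8 units.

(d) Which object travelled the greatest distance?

the brown cone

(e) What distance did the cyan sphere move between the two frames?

2.1

The cyan sphere moved from about (13.3, 1.1) to (11.9, 2.6), a distance of √(1.4² + 1.5²) ≈ 2.1.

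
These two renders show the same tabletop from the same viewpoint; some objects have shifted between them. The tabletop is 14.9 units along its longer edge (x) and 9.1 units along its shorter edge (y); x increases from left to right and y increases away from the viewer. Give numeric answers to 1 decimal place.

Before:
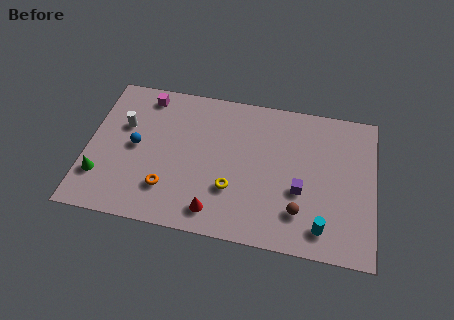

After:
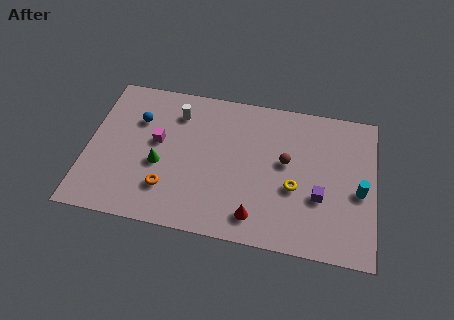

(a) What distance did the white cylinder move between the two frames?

3.0

The white cylinder was near (1.8, 5.8) before and (4.5, 7.1) after, so it travelled √(2.7² + 1.3²) ≈ 3.0 units.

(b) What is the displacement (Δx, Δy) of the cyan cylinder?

(1.8, 2.5)

The cyan cylinder was at about (12.3, 1.5) and moved to about (14.1, 4.0).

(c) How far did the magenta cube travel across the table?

2.9

The magenta cube moved from about (2.8, 7.9) to (3.6, 5.1), a distance of √(0.8² + 2.8²) ≈ 2.9.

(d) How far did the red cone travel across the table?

2.1

The red cone moved from about (6.8, 1.4) to (8.9, 1.5), a distance of √(2.1² + 0.1²) ≈ 2.1.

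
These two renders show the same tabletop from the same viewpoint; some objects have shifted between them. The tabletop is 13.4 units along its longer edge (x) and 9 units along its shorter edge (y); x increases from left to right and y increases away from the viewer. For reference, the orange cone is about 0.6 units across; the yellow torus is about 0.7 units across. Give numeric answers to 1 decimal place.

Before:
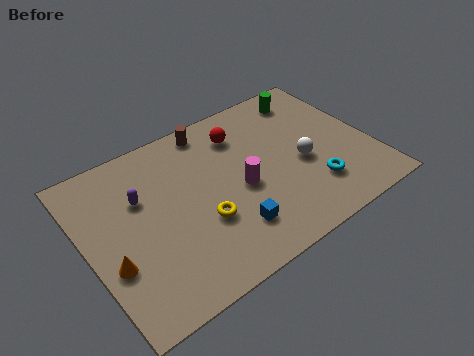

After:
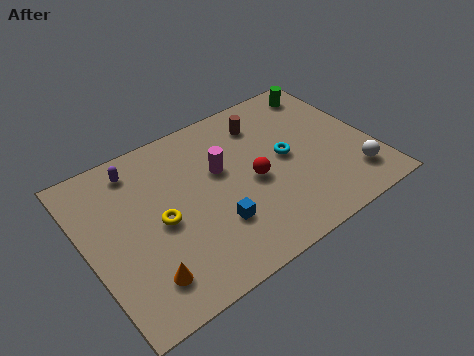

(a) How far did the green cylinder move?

0.8

The green cylinder was near (11.2, 7.6) before and (12.0, 7.7) after, so it travelled √(0.8² + 0.1²) ≈ 0.8 units.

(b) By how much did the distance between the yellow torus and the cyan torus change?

+0.8

Before: roughly 5.3 units apart; after: 6.1. That's 0.8 units further apart.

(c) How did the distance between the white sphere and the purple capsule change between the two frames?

+3.2

They were about 7.7 units apart before and 10.9 after — 3.2 units further apart.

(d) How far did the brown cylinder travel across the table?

2.6

From (6.4, 8.0) to (8.8, 7.1), the brown cylinder covered √(2.4² + 0.9²) ≈ 2.6 units.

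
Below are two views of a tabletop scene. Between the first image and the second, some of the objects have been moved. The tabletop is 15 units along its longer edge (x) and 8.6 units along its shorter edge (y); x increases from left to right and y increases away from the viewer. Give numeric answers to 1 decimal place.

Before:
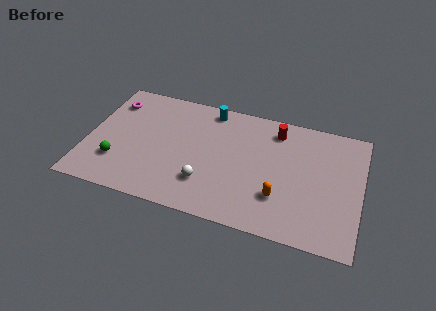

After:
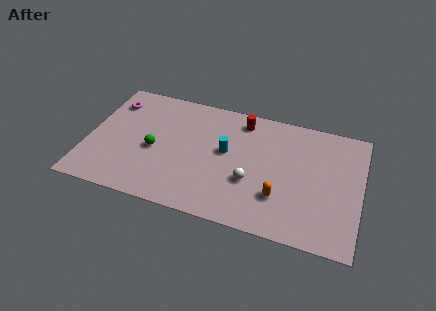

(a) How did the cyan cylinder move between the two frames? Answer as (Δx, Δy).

(1.1, -2.8)

The cyan cylinder started near (6.5, 7.6) and ended near (7.6, 4.8).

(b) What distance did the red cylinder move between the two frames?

1.9

The red cylinder was near (10.2, 7.1) before and (8.3, 7.3) after, so it travelled √(1.9² + 0.2²) ≈ 1.9 units.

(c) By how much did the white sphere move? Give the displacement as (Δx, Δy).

(2.4, 0.8)

From the two frames, the white sphere sits at roughly (6.7, 2.3) before and (9.1, 3.1) after.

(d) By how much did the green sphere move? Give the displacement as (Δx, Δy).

(1.9, 1.4)

The green sphere started near (1.8, 2.4) and ended near (3.7, 3.8).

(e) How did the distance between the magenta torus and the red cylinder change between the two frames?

-1.9

Before: roughly 9.1 units apart; after: 7.2. That's 1.9 units closer together.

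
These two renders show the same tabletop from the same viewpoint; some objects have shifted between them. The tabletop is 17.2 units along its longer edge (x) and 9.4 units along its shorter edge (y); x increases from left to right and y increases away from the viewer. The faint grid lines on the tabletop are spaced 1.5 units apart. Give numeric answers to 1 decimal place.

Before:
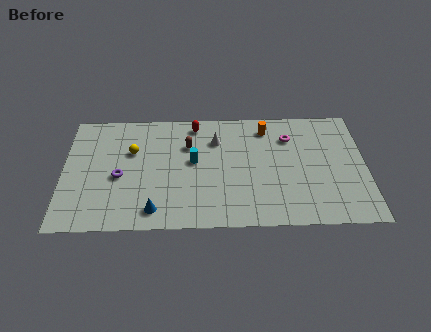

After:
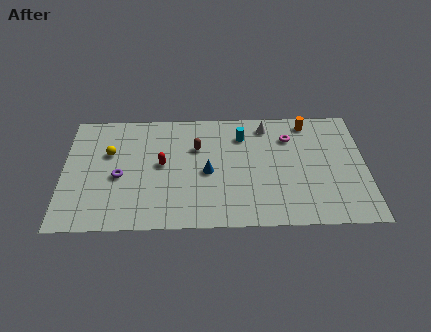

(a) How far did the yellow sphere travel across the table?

1.3

The yellow sphere was near (3.9, 6.1) before and (2.6, 6.0) after, so it travelled √(1.3² + 0.1²) ≈ 1.3 units.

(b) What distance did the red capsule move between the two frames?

3.7

The red capsule was near (7.5, 8.2) before and (5.6, 5.0) after, so it travelled √(1.9² + 3.2²) ≈ 3.7 units.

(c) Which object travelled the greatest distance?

the blue cone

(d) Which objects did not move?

the magenta torus and the purple torus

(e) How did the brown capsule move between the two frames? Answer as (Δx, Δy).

(0.5, -0.2)

From the two frames, the brown capsule sits at roughly (7.1, 6.5) before and (7.6, 6.3) after.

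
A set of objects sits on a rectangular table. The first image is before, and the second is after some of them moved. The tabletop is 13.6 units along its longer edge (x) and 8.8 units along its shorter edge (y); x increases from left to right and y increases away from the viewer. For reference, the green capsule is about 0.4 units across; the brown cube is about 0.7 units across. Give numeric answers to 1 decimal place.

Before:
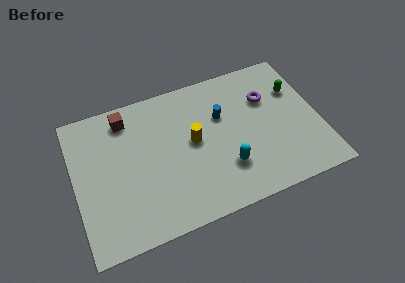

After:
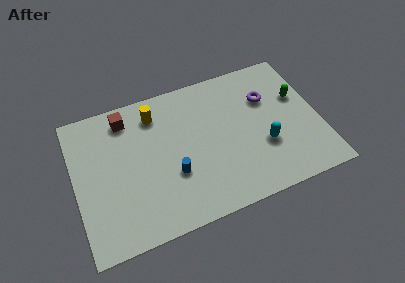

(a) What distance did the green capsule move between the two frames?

0.5

From (12.5, 6.0) to (12.6, 5.5), the green capsule covered √(0.1² + 0.5²) ≈ 0.5 units.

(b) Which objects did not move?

the brown cube and the purple torus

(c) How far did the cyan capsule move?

2.3

The cyan capsule moved from about (8.2, 2.5) to (10.4, 3.1), a distance of √(2.2² + 0.6²) ≈ 2.3.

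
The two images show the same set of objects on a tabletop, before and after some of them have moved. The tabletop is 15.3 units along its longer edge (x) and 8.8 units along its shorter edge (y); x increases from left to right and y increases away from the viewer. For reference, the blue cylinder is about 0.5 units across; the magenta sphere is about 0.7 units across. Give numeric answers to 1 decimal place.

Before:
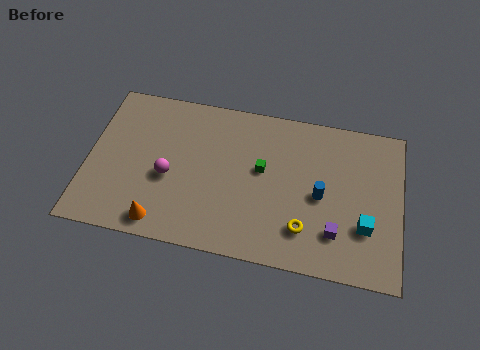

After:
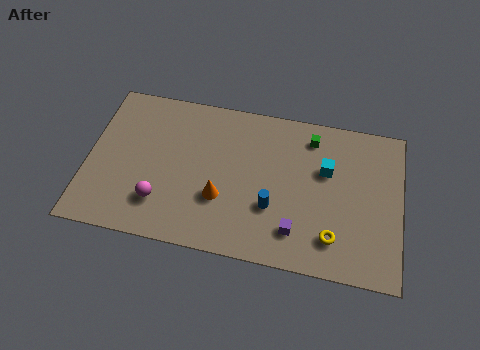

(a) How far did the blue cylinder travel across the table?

2.5

From (11.4, 4.1) to (9.1, 3.0), the blue cylinder covered √(2.3² + 1.1²) ≈ 2.5 units.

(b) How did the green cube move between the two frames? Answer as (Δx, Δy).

(2.3, 2.3)

The green cube started near (8.5, 5.0) and ended near (10.8, 7.3).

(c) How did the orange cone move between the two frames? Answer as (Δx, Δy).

(2.8, 1.9)

From the two frames, the orange cone sits at roughly (3.8, 1.1) before and (6.6, 3.0) after.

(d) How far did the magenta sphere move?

1.5

The magenta sphere was near (4.0, 3.7) before and (3.7, 2.2) after, so it travelled √(0.3² + 1.5²) ≈ 1.5 units.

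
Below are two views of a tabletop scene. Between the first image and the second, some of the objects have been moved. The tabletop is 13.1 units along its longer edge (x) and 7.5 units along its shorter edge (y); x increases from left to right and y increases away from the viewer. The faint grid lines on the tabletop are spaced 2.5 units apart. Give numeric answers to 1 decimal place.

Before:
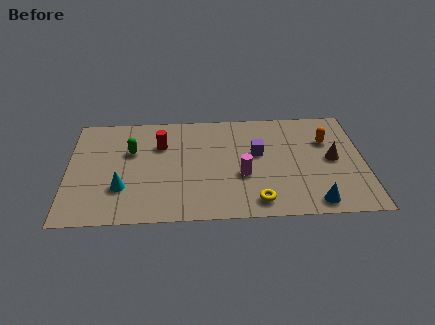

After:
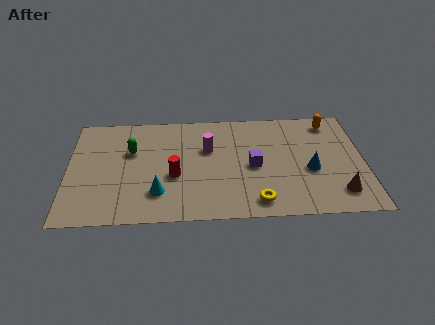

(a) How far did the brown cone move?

2.3

The brown cone was near (11.7, 3.8) before and (11.9, 1.5) after, so it travelled √(0.2² + 2.3²) ≈ 2.3 units.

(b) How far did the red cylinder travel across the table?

2.3

From (4.1, 5.2) to (4.7, 3.0), the red cylinder covered √(0.6² + 2.2²) ≈ 2.3 units.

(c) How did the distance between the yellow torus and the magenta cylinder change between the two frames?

+2.4

The distance was about 1.9 in the first image and 4.3 in the second, so they moved 2.4 units further apart.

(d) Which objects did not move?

the green capsule and the yellow torus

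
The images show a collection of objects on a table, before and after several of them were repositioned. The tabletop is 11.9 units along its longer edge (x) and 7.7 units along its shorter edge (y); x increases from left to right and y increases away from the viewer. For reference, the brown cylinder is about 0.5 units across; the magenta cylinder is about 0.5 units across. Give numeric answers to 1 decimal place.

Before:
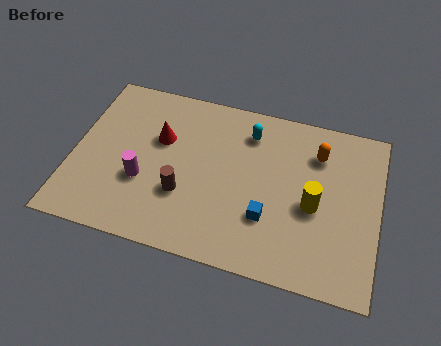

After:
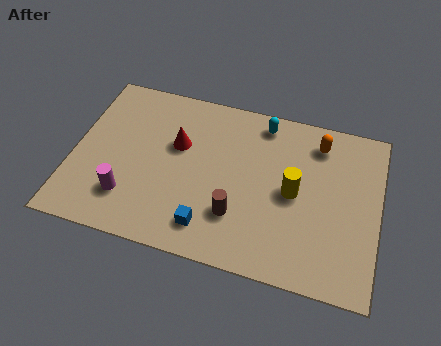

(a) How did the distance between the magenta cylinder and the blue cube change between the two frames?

-1.7

Before: roughly 4.9 units apart; after: 3.2. That's 1.7 units closer together.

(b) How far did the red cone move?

0.7

The red cone moved from about (3.3, 4.9) to (4.0, 4.8), a distance of √(0.7² + 0.1²) ≈ 0.7.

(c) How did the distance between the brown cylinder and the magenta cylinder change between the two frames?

+2.6

They were about 1.6 units apart before and 4.2 after — 2.6 units further apart.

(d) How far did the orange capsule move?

0.5

From (9.4, 5.8) to (9.4, 6.3), the orange capsule covered √(0.0² + 0.5²) ≈ 0.5 units.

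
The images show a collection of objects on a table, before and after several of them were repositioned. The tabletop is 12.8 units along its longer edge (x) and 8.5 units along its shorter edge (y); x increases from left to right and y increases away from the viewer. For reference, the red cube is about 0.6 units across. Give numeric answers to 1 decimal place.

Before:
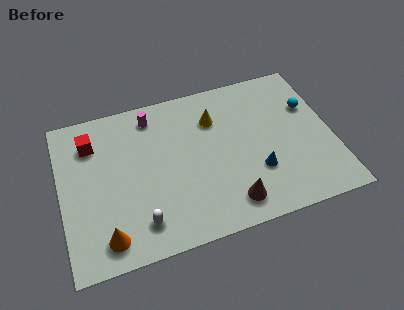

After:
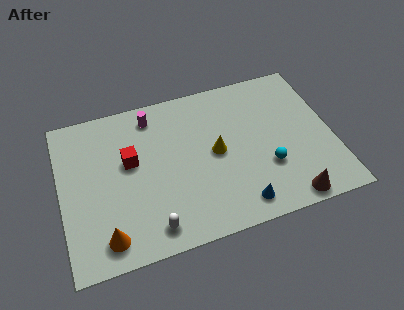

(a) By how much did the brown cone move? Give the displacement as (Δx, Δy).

(2.7, -0.6)

The brown cone was at about (7.7, 1.4) and moved to about (10.4, 0.8).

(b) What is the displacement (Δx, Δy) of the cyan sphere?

(-2.3, -2.8)

The cyan sphere was at about (11.9, 5.6) and moved to about (9.6, 2.8).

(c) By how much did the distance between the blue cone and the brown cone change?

+0.4

Before: roughly 1.9 units apart; after: 2.3. That's 0.4 units further apart.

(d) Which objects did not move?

the magenta cylinder and the orange cone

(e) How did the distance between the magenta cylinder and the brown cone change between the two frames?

+2.1

Before: roughly 6.6 units apart; after: 8.7. That's 2.1 units further apart.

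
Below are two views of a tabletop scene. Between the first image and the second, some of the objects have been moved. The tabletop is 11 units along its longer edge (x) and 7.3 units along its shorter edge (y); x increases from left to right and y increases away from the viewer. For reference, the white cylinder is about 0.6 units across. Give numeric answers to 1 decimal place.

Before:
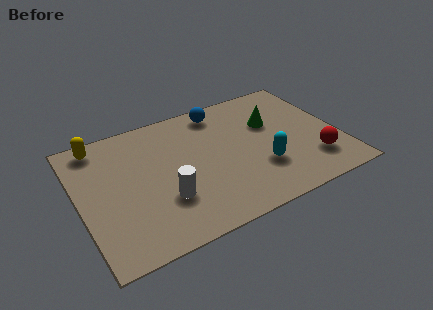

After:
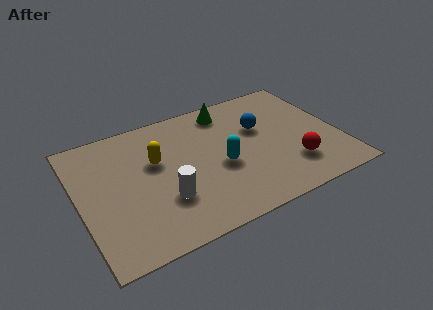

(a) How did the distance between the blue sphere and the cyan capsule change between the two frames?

-1.8

The distance was about 4.2 in the first image and 2.4 in the second, so they moved 1.8 units closer together.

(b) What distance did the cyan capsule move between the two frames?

1.8

The cyan capsule moved from about (7.5, 2.3) to (5.9, 3.1), a distance of √(1.6² + 0.8²) ≈ 1.8.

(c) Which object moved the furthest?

the yellow capsule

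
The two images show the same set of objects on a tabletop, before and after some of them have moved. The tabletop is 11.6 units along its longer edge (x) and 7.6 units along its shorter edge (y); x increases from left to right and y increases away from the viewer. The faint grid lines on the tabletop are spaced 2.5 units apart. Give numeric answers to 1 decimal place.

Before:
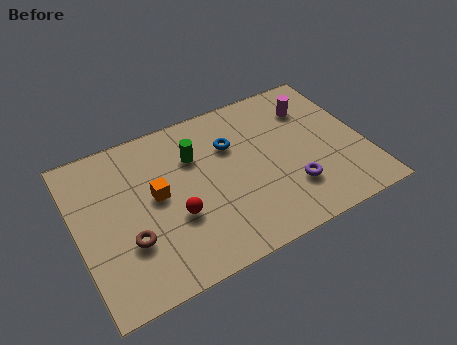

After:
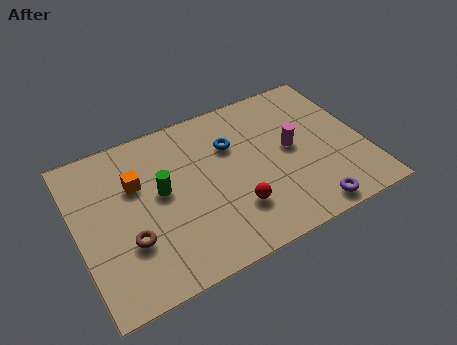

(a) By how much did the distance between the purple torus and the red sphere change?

-1.6

The distance was about 4.7 in the first image and 3.1 in the second, so they moved 1.6 units closer together.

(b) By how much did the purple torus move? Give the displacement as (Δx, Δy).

(0.5, -1.3)

From the two frames, the purple torus sits at roughly (8.4, 2.1) before and (8.9, 0.8) after.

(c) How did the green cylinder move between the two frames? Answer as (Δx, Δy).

(-1.5, -1.1)

The green cylinder started near (4.9, 5.3) and ended near (3.4, 4.2).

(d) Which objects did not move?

the blue torus and the brown torus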